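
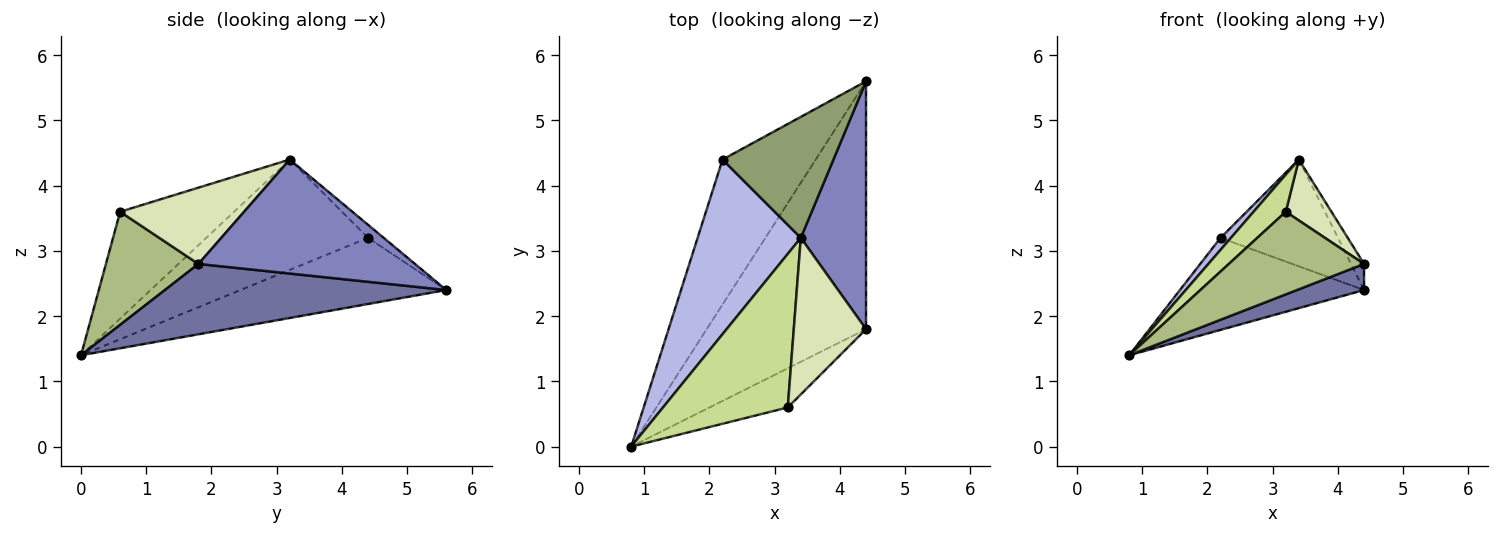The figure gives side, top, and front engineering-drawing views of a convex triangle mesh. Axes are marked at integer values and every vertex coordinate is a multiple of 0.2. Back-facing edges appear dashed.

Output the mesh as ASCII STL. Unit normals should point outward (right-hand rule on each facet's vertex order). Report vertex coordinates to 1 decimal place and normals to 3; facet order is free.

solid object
 facet normal 0.402 -0.096 -0.911
  outer loop
   vertex 4.4 5.6 2.4
   vertex 4.4 1.8 2.8
   vertex 0.8 0.0 1.4
  endloop
 endfacet
 facet normal 0.867 0.052 0.496
  outer loop
   vertex 3.4 3.2 4.4
   vertex 4.4 1.8 2.8
   vertex 4.4 5.6 2.4
  endloop
 endfacet
 facet normal -0.514 0.460 -0.724
  outer loop
   vertex 2.2 4.4 3.2
   vertex 4.4 5.6 2.4
   vertex 0.8 0.0 1.4
  endloop
 endfacet
 facet normal -0.729 -0.047 0.682
  outer loop
   vertex 2.2 4.4 3.2
   vertex 0.8 0.0 1.4
   vertex 3.4 3.2 4.4
  endloop
 endfacet
 facet normal -0.088 0.659 0.747
  outer loop
   vertex 2.2 4.4 3.2
   vertex 3.4 3.2 4.4
   vertex 4.4 5.6 2.4
  endloop
 endfacet
 facet normal 0.526 -0.769 -0.364
  outer loop
   vertex 3.2 0.6 3.6
   vertex 0.8 0.0 1.4
   vertex 4.4 1.8 2.8
  endloop
 endfacet
 facet normal -0.640 -0.181 0.747
  outer loop
   vertex 3.2 0.6 3.6
   vertex 3.4 3.2 4.4
   vertex 0.8 0.0 1.4
  endloop
 endfacet
 facet normal 0.701 -0.258 0.664
  outer loop
   vertex 3.2 0.6 3.6
   vertex 4.4 1.8 2.8
   vertex 3.4 3.2 4.4
  endloop
 endfacet
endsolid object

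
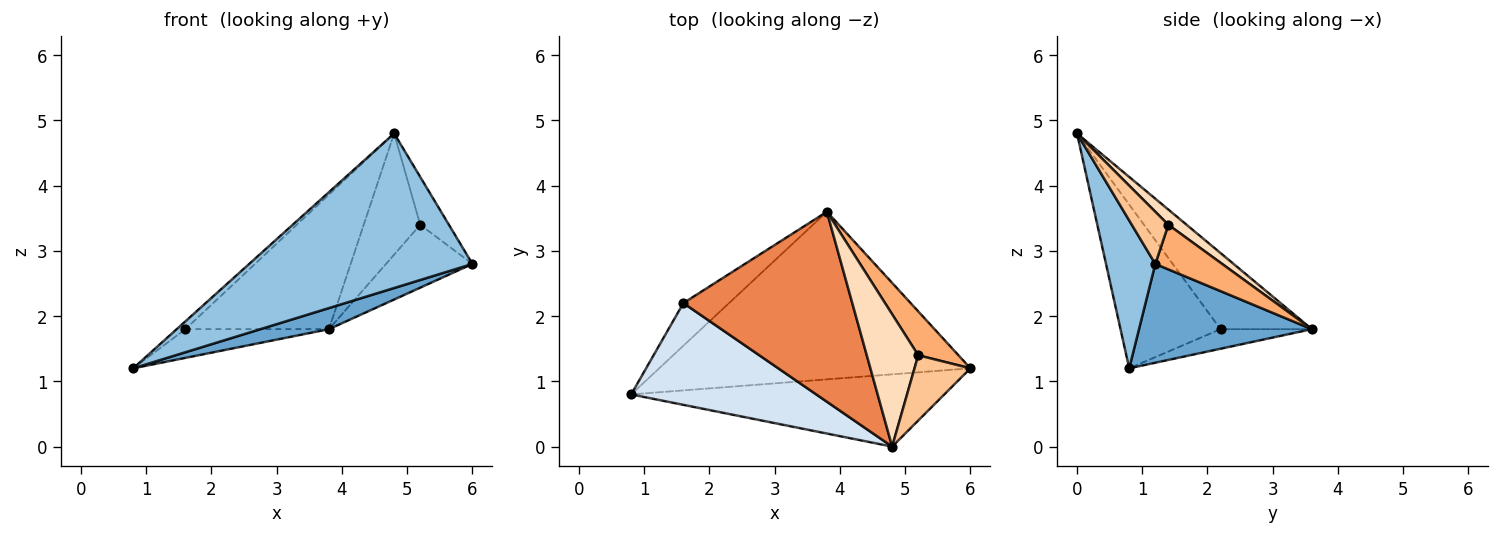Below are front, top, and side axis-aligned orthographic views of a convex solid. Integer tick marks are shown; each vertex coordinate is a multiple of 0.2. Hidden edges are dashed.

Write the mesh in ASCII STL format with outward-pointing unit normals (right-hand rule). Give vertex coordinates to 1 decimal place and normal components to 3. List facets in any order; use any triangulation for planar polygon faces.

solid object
 facet normal 0.300 -0.119 -0.946
  outer loop
   vertex 3.8 3.6 1.8
   vertex 6.0 1.2 2.8
   vertex 0.8 0.8 1.2
  endloop
 endfacet
 facet normal 0.196 -0.888 -0.415
  outer loop
   vertex 4.8 0.0 4.8
   vertex 0.8 0.8 1.2
   vertex 6.0 1.2 2.8
  endloop
 endfacet
 facet normal -0.335 0.526 -0.782
  outer loop
   vertex 1.6 2.2 1.8
   vertex 3.8 3.6 1.8
   vertex 0.8 0.8 1.2
  endloop
 endfacet
 facet normal -0.661 0.058 0.748
  outer loop
   vertex 1.6 2.2 1.8
   vertex 0.8 0.8 1.2
   vertex 4.8 0.0 4.8
  endloop
 endfacet
 facet normal -0.345 0.542 0.766
  outer loop
   vertex 1.6 2.2 1.8
   vertex 4.8 0.0 4.8
   vertex 3.8 3.6 1.8
  endloop
 endfacet
 facet normal 0.536 0.692 0.483
  outer loop
   vertex 5.2 1.4 3.4
   vertex 6.0 1.2 2.8
   vertex 3.8 3.6 1.8
  endloop
 endfacet
 facet normal 0.601 0.472 0.644
  outer loop
   vertex 5.2 1.4 3.4
   vertex 4.8 0.0 4.8
   vertex 6.0 1.2 2.8
  endloop
 endfacet
 facet normal 0.213 0.660 0.721
  outer loop
   vertex 5.2 1.4 3.4
   vertex 3.8 3.6 1.8
   vertex 4.8 0.0 4.8
  endloop
 endfacet
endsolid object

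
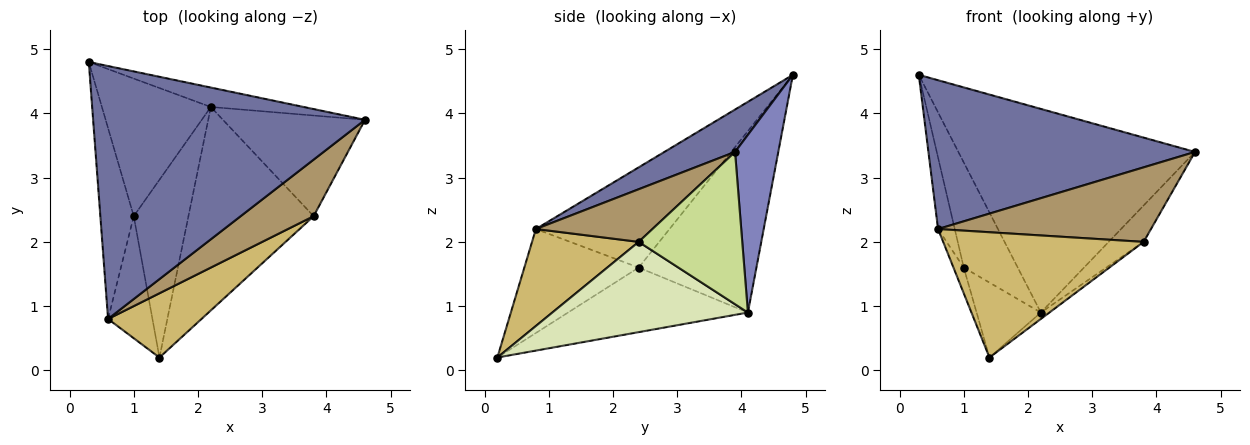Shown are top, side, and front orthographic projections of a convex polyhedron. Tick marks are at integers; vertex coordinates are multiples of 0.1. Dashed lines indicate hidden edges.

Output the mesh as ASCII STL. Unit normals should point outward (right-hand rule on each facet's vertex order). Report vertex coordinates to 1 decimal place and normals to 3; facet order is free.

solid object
 facet normal 0.133 -0.503 0.854
  outer loop
   vertex 0.6 0.8 2.2
   vertex 4.6 3.9 3.4
   vertex 0.3 4.8 4.6
  endloop
 endfacet
 facet normal 0.179 0.979 -0.093
  outer loop
   vertex 2.2 4.1 0.9
   vertex 0.3 4.8 4.6
   vertex 4.6 3.9 3.4
  endloop
 endfacet
 facet normal -0.798 0.366 -0.479
  outer loop
   vertex 1.0 2.4 1.6
   vertex 0.3 4.8 4.6
   vertex 2.2 4.1 0.9
  endloop
 endfacet
 facet normal -0.736 0.263 -0.624
  outer loop
   vertex 1.0 2.4 1.6
   vertex 2.2 4.1 0.9
   vertex 1.4 0.2 0.2
  endloop
 endfacet
 facet normal -0.942 0.118 -0.314
  outer loop
   vertex 1.0 2.4 1.6
   vertex 0.6 0.8 2.2
   vertex 0.3 4.8 4.6
  endloop
 endfacet
 facet normal -0.917 0.082 -0.391
  outer loop
   vertex 1.0 2.4 1.6
   vertex 1.4 0.2 0.2
   vertex 0.6 0.8 2.2
  endloop
 endfacet
 facet normal 0.710 0.240 -0.662
  outer loop
   vertex 3.8 2.4 2.0
   vertex 2.2 4.1 0.9
   vertex 4.6 3.9 3.4
  endloop
 endfacet
 facet normal 0.585 0.026 -0.811
  outer loop
   vertex 3.8 2.4 2.0
   vertex 1.4 0.2 0.2
   vertex 2.2 4.1 0.9
  endloop
 endfacet
 facet normal 0.400 -0.730 0.554
  outer loop
   vertex 3.8 2.4 2.0
   vertex 4.6 3.9 3.4
   vertex 0.6 0.8 2.2
  endloop
 endfacet
 facet normal 0.428 -0.804 0.412
  outer loop
   vertex 3.8 2.4 2.0
   vertex 0.6 0.8 2.2
   vertex 1.4 0.2 0.2
  endloop
 endfacet
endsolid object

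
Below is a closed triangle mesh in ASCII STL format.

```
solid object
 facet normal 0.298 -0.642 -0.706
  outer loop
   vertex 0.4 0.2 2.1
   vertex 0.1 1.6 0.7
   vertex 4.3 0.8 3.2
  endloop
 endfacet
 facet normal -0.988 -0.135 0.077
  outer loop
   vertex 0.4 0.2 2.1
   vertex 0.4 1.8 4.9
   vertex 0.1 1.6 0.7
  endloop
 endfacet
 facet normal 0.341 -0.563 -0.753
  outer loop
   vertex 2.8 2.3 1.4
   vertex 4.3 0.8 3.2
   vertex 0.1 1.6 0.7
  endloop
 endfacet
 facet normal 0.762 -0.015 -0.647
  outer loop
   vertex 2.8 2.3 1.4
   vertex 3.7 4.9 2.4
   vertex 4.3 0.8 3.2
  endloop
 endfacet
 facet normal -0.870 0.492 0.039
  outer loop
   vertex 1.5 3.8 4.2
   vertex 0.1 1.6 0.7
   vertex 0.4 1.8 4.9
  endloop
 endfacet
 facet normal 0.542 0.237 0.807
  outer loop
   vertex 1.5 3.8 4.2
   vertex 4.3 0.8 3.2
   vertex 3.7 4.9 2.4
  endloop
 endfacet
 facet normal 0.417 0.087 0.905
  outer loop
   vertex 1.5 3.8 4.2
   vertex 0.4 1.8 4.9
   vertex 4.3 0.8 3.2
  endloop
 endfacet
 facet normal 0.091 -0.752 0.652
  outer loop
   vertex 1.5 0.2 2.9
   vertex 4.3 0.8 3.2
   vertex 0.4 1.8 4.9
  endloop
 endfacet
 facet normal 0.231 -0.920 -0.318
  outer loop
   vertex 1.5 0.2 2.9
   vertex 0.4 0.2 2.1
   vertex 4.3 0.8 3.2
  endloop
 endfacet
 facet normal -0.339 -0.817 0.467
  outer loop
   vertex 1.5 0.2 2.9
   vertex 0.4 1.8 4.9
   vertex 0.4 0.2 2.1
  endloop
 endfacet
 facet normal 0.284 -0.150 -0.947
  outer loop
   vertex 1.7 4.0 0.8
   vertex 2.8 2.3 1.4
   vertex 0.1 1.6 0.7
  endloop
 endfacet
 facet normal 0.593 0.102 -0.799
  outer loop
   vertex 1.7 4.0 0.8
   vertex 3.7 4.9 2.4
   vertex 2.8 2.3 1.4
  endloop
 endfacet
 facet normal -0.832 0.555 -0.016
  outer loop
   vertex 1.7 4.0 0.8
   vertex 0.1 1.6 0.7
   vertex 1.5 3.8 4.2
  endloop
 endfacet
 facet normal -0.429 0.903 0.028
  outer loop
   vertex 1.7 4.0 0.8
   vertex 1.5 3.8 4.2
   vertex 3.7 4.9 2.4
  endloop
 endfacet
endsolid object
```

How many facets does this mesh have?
14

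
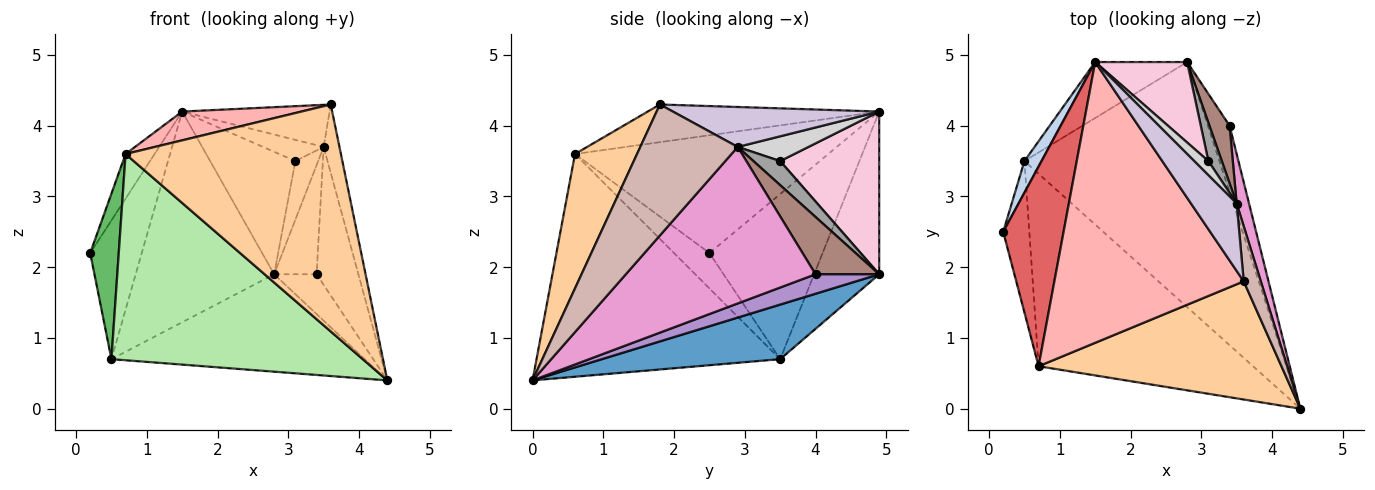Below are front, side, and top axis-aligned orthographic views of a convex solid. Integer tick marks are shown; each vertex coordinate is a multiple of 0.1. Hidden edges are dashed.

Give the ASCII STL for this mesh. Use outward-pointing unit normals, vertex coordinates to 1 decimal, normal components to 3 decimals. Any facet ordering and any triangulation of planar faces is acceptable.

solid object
 facet normal 0.252 0.357 -0.899
  outer loop
   vertex 0.5 3.5 0.7
   vertex 2.8 4.9 1.9
   vertex 4.4 0.0 0.4
  endloop
 endfacet
 facet normal -0.906 0.413 0.094
  outer loop
   vertex 0.5 3.5 0.7
   vertex 0.2 2.5 2.2
   vertex 1.5 4.9 4.2
  endloop
 endfacet
 facet normal -0.414 0.880 -0.234
  outer loop
   vertex 0.5 3.5 0.7
   vertex 1.5 4.9 4.2
   vertex 2.8 4.9 1.9
  endloop
 endfacet
 facet normal 0.248 -0.859 0.447
  outer loop
   vertex 0.7 0.6 3.6
   vertex 4.4 0.0 0.4
   vertex 3.6 1.8 4.3
  endloop
 endfacet
 facet normal -0.675 -0.545 -0.498
  outer loop
   vertex 0.7 0.6 3.6
   vertex 0.2 2.5 2.2
   vertex 0.5 3.5 0.7
  endloop
 endfacet
 facet normal -0.578 -0.597 -0.557
  outer loop
   vertex 0.7 0.6 3.6
   vertex 0.5 3.5 0.7
   vertex 4.4 0.0 0.4
  endloop
 endfacet
 facet normal -0.885 0.101 0.454
  outer loop
   vertex 0.7 0.6 3.6
   vertex 1.5 4.9 4.2
   vertex 0.2 2.5 2.2
  endloop
 endfacet
 facet normal -0.194 -0.100 0.976
  outer loop
   vertex 0.7 0.6 3.6
   vertex 3.6 1.8 4.3
   vertex 1.5 4.9 4.2
  endloop
 endfacet
 facet normal 0.611 0.407 -0.679
  outer loop
   vertex 3.4 4.0 1.9
   vertex 4.4 0.0 0.4
   vertex 2.8 4.9 1.9
  endloop
 endfacet
 facet normal 0.596 0.426 0.681
  outer loop
   vertex 3.5 2.9 3.7
   vertex 1.5 4.9 4.2
   vertex 3.6 1.8 4.3
  endloop
 endfacet
 facet normal 0.799 0.532 0.281
  outer loop
   vertex 3.5 2.9 3.7
   vertex 3.4 4.0 1.9
   vertex 2.8 4.9 1.9
  endloop
 endfacet
 facet normal 0.979 0.159 0.128
  outer loop
   vertex 3.5 2.9 3.7
   vertex 3.6 1.8 4.3
   vertex 4.4 0.0 0.4
  endloop
 endfacet
 facet normal 0.974 0.215 0.077
  outer loop
   vertex 3.5 2.9 3.7
   vertex 4.4 0.0 0.4
   vertex 3.4 4.0 1.9
  endloop
 endfacet
 facet normal 0.697 0.599 0.394
  outer loop
   vertex 3.1 3.5 3.5
   vertex 2.8 4.9 1.9
   vertex 1.5 4.9 4.2
  endloop
 endfacet
 facet normal 0.700 0.597 0.391
  outer loop
   vertex 3.1 3.5 3.5
   vertex 3.5 2.9 3.7
   vertex 2.8 4.9 1.9
  endloop
 endfacet
 facet normal 0.697 0.597 0.398
  outer loop
   vertex 3.1 3.5 3.5
   vertex 1.5 4.9 4.2
   vertex 3.5 2.9 3.7
  endloop
 endfacet
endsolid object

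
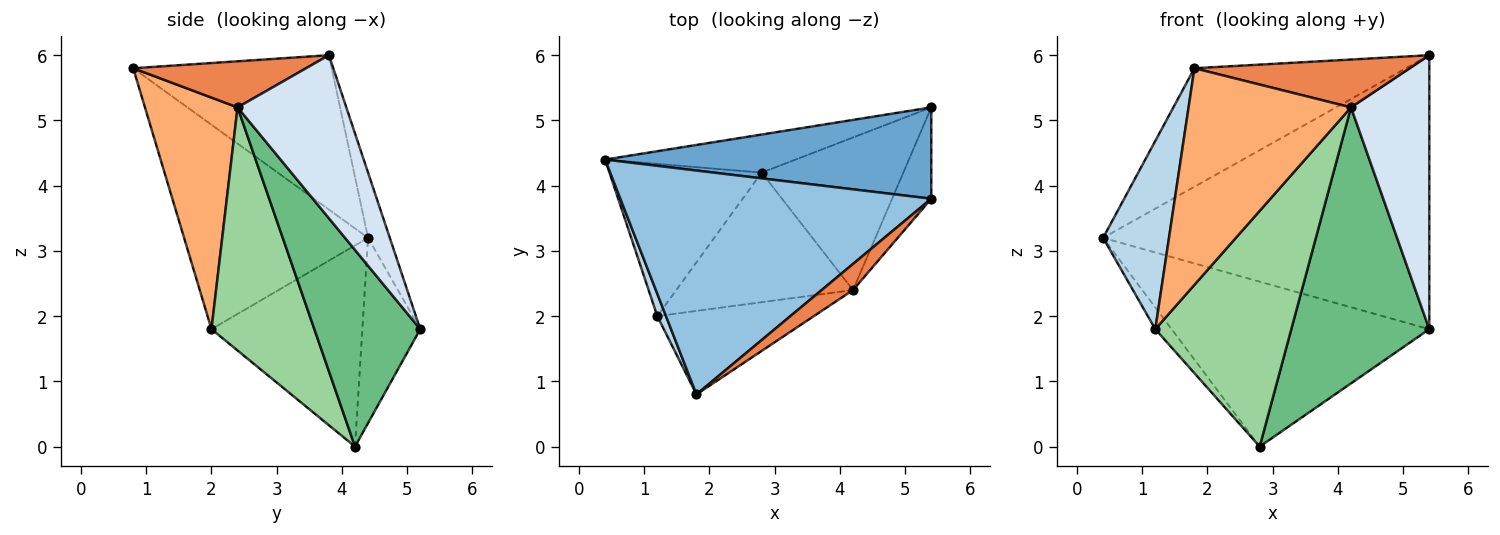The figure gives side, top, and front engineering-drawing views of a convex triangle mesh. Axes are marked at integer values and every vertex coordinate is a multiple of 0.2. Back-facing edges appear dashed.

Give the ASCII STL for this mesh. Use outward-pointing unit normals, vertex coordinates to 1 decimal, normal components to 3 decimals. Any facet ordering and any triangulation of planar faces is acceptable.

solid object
 facet normal -0.063 0.947 0.316
  outer loop
   vertex 5.4 3.8 6.0
   vertex 5.4 5.2 1.8
   vertex 0.4 4.4 3.2
  endloop
 endfacet
 facet normal -0.402 0.428 0.809
  outer loop
   vertex 5.4 3.8 6.0
   vertex 0.4 4.4 3.2
   vertex 1.8 0.8 5.8
  endloop
 endfacet
 facet normal -0.941 -0.337 0.040
  outer loop
   vertex 1.2 2.0 1.8
   vertex 1.8 0.8 5.8
   vertex 0.4 4.4 3.2
  endloop
 endfacet
 facet normal 0.797 -0.574 -0.191
  outer loop
   vertex 4.2 2.4 5.2
   vertex 5.4 5.2 1.8
   vertex 5.4 3.8 6.0
  endloop
 endfacet
 facet normal 0.576 -0.718 0.391
  outer loop
   vertex 4.2 2.4 5.2
   vertex 5.4 3.8 6.0
   vertex 1.8 0.8 5.8
  endloop
 endfacet
 facet normal 0.470 -0.824 -0.318
  outer loop
   vertex 4.2 2.4 5.2
   vertex 1.8 0.8 5.8
   vertex 1.2 2.0 1.8
  endloop
 endfacet
 facet normal -0.214 0.952 -0.220
  outer loop
   vertex 2.8 4.2 0.0
   vertex 0.4 4.4 3.2
   vertex 5.4 5.2 1.8
  endloop
 endfacet
 facet normal -0.794 0.086 -0.601
  outer loop
   vertex 2.8 4.2 0.0
   vertex 1.2 2.0 1.8
   vertex 0.4 4.4 3.2
  endloop
 endfacet
 facet normal 0.557 -0.727 -0.402
  outer loop
   vertex 2.8 4.2 0.0
   vertex 5.4 5.2 1.8
   vertex 4.2 2.4 5.2
  endloop
 endfacet
 facet normal 0.553 -0.730 -0.402
  outer loop
   vertex 2.8 4.2 0.0
   vertex 4.2 2.4 5.2
   vertex 1.2 2.0 1.8
  endloop
 endfacet
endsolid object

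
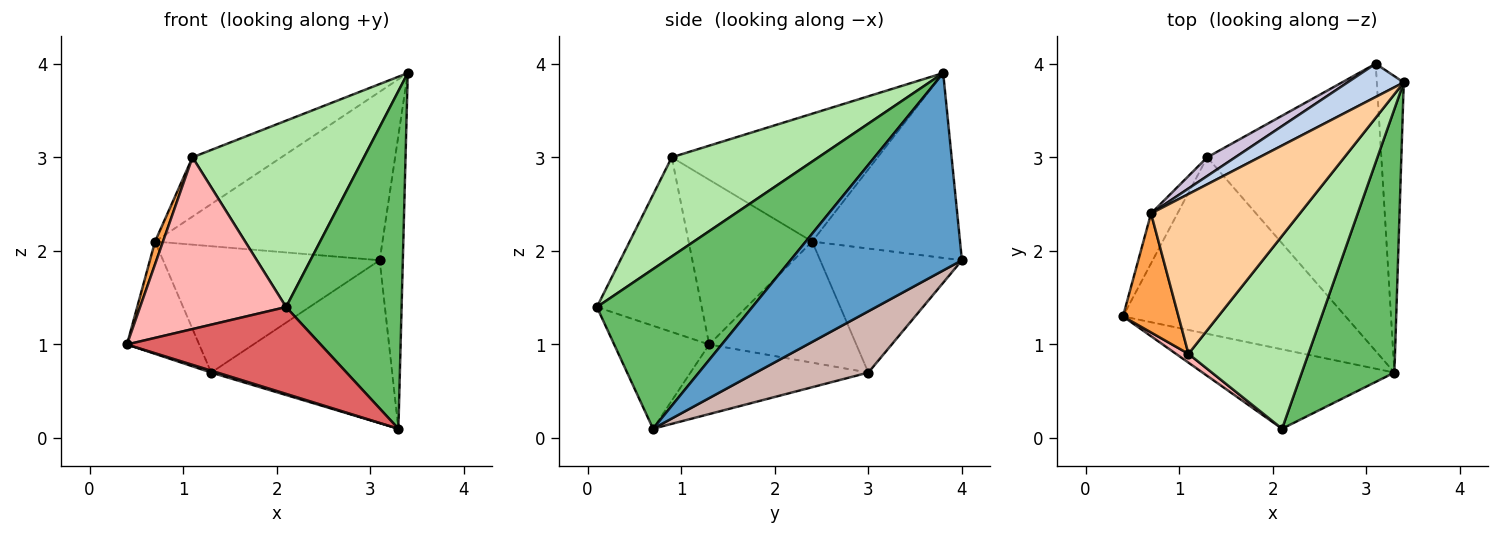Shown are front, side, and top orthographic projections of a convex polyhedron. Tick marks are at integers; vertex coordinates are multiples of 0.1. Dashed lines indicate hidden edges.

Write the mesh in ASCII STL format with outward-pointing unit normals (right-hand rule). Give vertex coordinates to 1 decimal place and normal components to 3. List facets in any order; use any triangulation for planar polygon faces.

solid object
 facet normal 0.982 0.133 -0.134
  outer loop
   vertex 3.1 4.0 1.9
   vertex 3.4 3.8 3.9
   vertex 3.3 0.7 0.1
  endloop
 endfacet
 facet normal -0.538 0.827 0.163
  outer loop
   vertex 0.7 2.4 2.1
   vertex 3.4 3.8 3.9
   vertex 3.1 4.0 1.9
  endloop
 endfacet
 facet normal -0.946 -0.061 0.319
  outer loop
   vertex 0.7 2.4 2.1
   vertex 0.4 1.3 1.0
   vertex 1.1 0.9 3.0
  endloop
 endfacet
 facet normal -0.627 0.271 0.730
  outer loop
   vertex 0.7 2.4 2.1
   vertex 1.1 0.9 3.0
   vertex 3.4 3.8 3.9
  endloop
 endfacet
 facet normal 0.728 -0.541 0.422
  outer loop
   vertex 2.1 0.1 1.4
   vertex 3.3 0.7 0.1
   vertex 3.4 3.8 3.9
  endloop
 endfacet
 facet normal 0.511 -0.597 0.618
  outer loop
   vertex 2.1 0.1 1.4
   vertex 3.4 3.8 3.9
   vertex 1.1 0.9 3.0
  endloop
 endfacet
 facet normal -0.340 -0.694 -0.635
  outer loop
   vertex 2.1 0.1 1.4
   vertex 0.4 1.3 1.0
   vertex 3.3 0.7 0.1
  endloop
 endfacet
 facet normal -0.583 -0.812 0.042
  outer loop
   vertex 2.1 0.1 1.4
   vertex 1.1 0.9 3.0
   vertex 0.4 1.3 1.0
  endloop
 endfacet
 facet normal -0.881 0.432 -0.192
  outer loop
   vertex 1.3 3.0 0.7
   vertex 0.4 1.3 1.0
   vertex 0.7 2.4 2.1
  endloop
 endfacet
 facet normal -0.543 0.830 0.123
  outer loop
   vertex 1.3 3.0 0.7
   vertex 0.7 2.4 2.1
   vertex 3.1 4.0 1.9
  endloop
 endfacet
 facet normal -0.298 -0.010 -0.954
  outer loop
   vertex 1.3 3.0 0.7
   vertex 3.3 0.7 0.1
   vertex 0.4 1.3 1.0
  endloop
 endfacet
 facet normal 0.293 0.471 -0.832
  outer loop
   vertex 1.3 3.0 0.7
   vertex 3.1 4.0 1.9
   vertex 3.3 0.7 0.1
  endloop
 endfacet
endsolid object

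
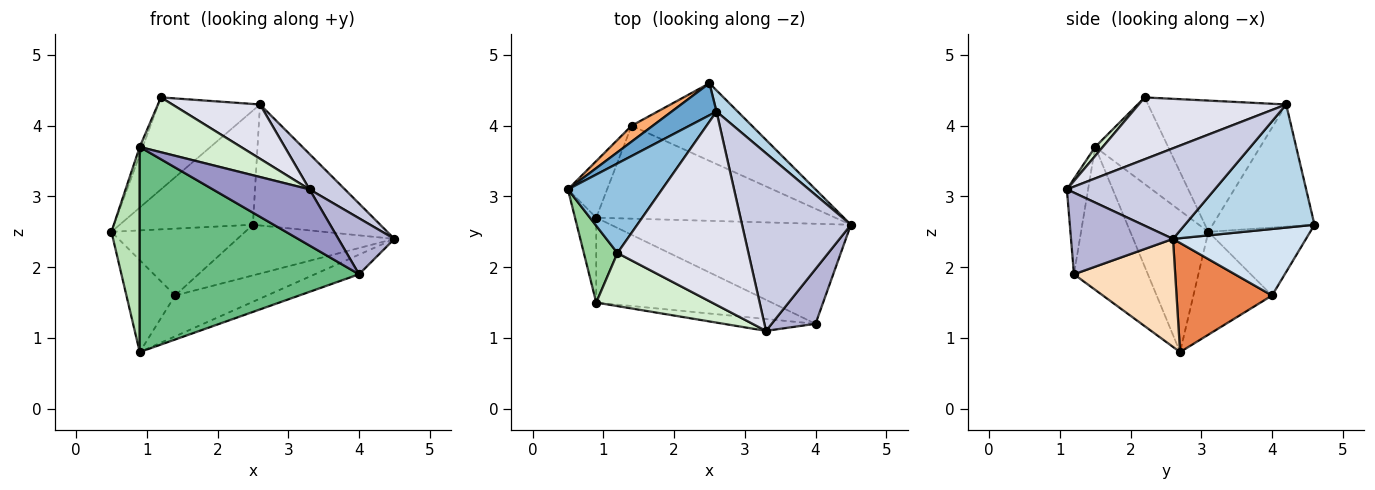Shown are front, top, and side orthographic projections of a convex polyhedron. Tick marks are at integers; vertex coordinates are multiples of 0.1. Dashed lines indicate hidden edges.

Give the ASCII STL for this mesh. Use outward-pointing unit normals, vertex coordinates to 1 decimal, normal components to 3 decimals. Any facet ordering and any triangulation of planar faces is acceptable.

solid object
 facet normal -0.593 0.776 0.217
  outer loop
   vertex 2.6 4.2 4.3
   vertex 2.5 4.6 2.6
   vertex 0.5 3.1 2.5
  endloop
 endfacet
 facet normal -0.697 0.513 0.500
  outer loop
   vertex 2.6 4.2 4.3
   vertex 0.5 3.1 2.5
   vertex 1.2 2.2 4.4
  endloop
 endfacet
 facet normal 0.708 0.696 0.122
  outer loop
   vertex 2.6 4.2 4.3
   vertex 4.5 2.6 2.4
   vertex 2.5 4.6 2.6
  endloop
 endfacet
 facet normal 0.420 0.496 -0.760
  outer loop
   vertex 1.4 4.0 1.6
   vertex 2.5 4.6 2.6
   vertex 4.5 2.6 2.4
  endloop
 endfacet
 facet normal 0.386 0.371 -0.845
  outer loop
   vertex 1.4 4.0 1.6
   vertex 4.5 2.6 2.4
   vertex 0.9 2.7 0.8
  endloop
 endfacet
 facet normal -0.595 0.782 0.186
  outer loop
   vertex 1.4 4.0 1.6
   vertex 0.5 3.1 2.5
   vertex 2.5 4.6 2.6
  endloop
 endfacet
 facet normal -0.809 0.501 -0.308
  outer loop
   vertex 1.4 4.0 1.6
   vertex 0.9 2.7 0.8
   vertex 0.5 3.1 2.5
  endloop
 endfacet
 facet normal 0.404 0.176 -0.898
  outer loop
   vertex 4.0 1.2 1.9
   vertex 0.9 2.7 0.8
   vertex 4.5 2.6 2.4
  endloop
 endfacet
 facet normal -0.297 -0.882 -0.365
  outer loop
   vertex 0.9 1.5 3.7
   vertex 0.9 2.7 0.8
   vertex 4.0 1.2 1.9
  endloop
 endfacet
 facet normal -0.932 0.038 0.361
  outer loop
   vertex 0.9 1.5 3.7
   vertex 1.2 2.2 4.4
   vertex 0.5 3.1 2.5
  endloop
 endfacet
 facet normal -0.931 -0.337 -0.140
  outer loop
   vertex 0.9 1.5 3.7
   vertex 0.5 3.1 2.5
   vertex 0.9 2.7 0.8
  endloop
 endfacet
 facet normal 0.054 -0.718 0.694
  outer loop
   vertex 3.3 1.1 3.1
   vertex 1.2 2.2 4.4
   vertex 0.9 1.5 3.7
  endloop
 endfacet
 facet normal -0.210 -0.957 -0.202
  outer loop
   vertex 3.3 1.1 3.1
   vertex 0.9 1.5 3.7
   vertex 4.0 1.2 1.9
  endloop
 endfacet
 facet normal 0.793 -0.435 0.426
  outer loop
   vertex 3.3 1.1 3.1
   vertex 4.0 1.2 1.9
   vertex 4.5 2.6 2.4
  endloop
 endfacet
 facet normal 0.632 -0.151 0.760
  outer loop
   vertex 3.3 1.1 3.1
   vertex 4.5 2.6 2.4
   vertex 2.6 4.2 4.3
  endloop
 endfacet
 facet normal 0.414 -0.246 0.877
  outer loop
   vertex 3.3 1.1 3.1
   vertex 2.6 4.2 4.3
   vertex 1.2 2.2 4.4
  endloop
 endfacet
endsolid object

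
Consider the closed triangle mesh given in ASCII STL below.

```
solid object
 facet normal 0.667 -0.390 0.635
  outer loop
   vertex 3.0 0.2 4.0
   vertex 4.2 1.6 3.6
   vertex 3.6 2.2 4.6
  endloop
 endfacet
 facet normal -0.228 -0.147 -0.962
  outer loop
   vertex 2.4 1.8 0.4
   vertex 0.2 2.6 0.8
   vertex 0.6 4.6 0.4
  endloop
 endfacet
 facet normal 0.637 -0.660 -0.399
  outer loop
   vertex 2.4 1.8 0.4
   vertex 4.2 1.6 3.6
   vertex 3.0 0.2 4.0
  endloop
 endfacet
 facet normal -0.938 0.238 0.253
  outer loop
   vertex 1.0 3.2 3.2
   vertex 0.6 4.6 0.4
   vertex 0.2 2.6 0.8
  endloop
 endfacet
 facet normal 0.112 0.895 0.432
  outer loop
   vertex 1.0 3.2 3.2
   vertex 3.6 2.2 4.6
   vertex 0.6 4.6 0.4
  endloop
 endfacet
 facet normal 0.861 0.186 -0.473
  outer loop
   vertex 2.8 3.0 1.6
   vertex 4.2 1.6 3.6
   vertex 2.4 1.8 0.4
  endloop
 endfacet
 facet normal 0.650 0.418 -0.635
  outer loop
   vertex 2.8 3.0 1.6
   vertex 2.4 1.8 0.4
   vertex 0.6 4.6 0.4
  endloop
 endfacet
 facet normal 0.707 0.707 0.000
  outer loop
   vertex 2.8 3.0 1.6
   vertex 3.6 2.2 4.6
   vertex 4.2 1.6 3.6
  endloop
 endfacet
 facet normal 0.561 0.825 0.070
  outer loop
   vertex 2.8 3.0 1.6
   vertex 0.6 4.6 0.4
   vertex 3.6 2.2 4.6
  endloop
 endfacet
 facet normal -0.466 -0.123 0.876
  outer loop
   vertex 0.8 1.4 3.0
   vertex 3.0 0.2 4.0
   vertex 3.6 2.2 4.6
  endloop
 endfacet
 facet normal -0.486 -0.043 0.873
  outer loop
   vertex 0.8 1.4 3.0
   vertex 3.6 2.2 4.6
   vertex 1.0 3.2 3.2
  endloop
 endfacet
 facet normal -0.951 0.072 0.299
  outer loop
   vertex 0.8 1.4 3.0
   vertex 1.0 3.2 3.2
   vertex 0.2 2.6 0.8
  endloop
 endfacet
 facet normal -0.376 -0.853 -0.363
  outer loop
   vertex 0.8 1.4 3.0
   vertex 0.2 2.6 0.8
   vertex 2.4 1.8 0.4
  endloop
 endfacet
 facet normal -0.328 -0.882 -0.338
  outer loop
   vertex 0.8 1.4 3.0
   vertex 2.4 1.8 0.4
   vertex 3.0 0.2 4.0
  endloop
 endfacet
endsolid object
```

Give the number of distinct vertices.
9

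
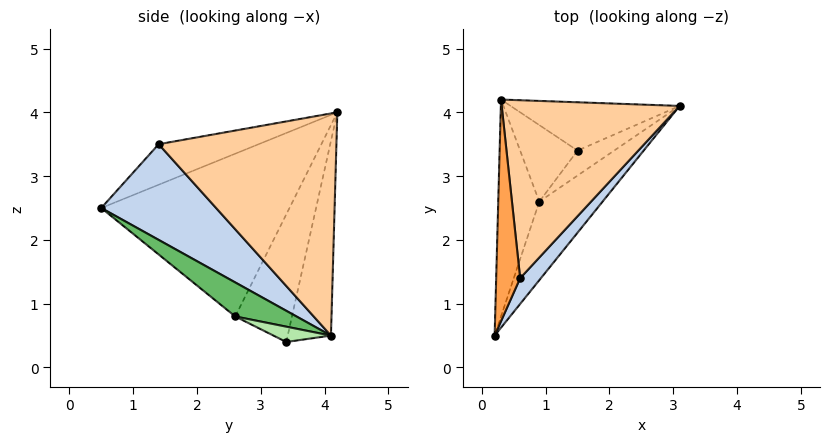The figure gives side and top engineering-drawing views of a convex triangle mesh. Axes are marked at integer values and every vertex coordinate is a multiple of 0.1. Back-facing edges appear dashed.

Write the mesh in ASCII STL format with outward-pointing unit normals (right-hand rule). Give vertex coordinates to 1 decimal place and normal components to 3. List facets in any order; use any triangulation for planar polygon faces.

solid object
 facet normal -0.364 0.876 -0.316
  outer loop
   vertex 1.5 3.4 0.4
   vertex 0.3 4.2 4.0
   vertex 3.1 4.1 0.5
  endloop
 endfacet
 facet normal 0.812 -0.556 0.176
  outer loop
   vertex 0.6 1.4 3.5
   vertex 0.2 0.5 2.5
   vertex 3.1 4.1 0.5
  endloop
 endfacet
 facet normal -0.847 -0.180 0.501
  outer loop
   vertex 0.6 1.4 3.5
   vertex 0.3 4.2 4.0
   vertex 0.2 0.5 2.5
  endloop
 endfacet
 facet normal 0.780 -0.028 0.625
  outer loop
   vertex 0.6 1.4 3.5
   vertex 3.1 4.1 0.5
   vertex 0.3 4.2 4.0
  endloop
 endfacet
 facet normal 0.357 -0.657 -0.664
  outer loop
   vertex 0.9 2.6 0.8
   vertex 3.1 4.1 0.5
   vertex 0.2 0.5 2.5
  endloop
 endfacet
 facet normal 0.309 -0.600 -0.738
  outer loop
   vertex 0.9 2.6 0.8
   vertex 1.5 3.4 0.4
   vertex 3.1 4.1 0.5
  endloop
 endfacet
 facet normal -0.962 0.124 -0.243
  outer loop
   vertex 0.9 2.6 0.8
   vertex 0.2 0.5 2.5
   vertex 0.3 4.2 4.0
  endloop
 endfacet
 facet normal -0.823 0.432 -0.370
  outer loop
   vertex 0.9 2.6 0.8
   vertex 0.3 4.2 4.0
   vertex 1.5 3.4 0.4
  endloop
 endfacet
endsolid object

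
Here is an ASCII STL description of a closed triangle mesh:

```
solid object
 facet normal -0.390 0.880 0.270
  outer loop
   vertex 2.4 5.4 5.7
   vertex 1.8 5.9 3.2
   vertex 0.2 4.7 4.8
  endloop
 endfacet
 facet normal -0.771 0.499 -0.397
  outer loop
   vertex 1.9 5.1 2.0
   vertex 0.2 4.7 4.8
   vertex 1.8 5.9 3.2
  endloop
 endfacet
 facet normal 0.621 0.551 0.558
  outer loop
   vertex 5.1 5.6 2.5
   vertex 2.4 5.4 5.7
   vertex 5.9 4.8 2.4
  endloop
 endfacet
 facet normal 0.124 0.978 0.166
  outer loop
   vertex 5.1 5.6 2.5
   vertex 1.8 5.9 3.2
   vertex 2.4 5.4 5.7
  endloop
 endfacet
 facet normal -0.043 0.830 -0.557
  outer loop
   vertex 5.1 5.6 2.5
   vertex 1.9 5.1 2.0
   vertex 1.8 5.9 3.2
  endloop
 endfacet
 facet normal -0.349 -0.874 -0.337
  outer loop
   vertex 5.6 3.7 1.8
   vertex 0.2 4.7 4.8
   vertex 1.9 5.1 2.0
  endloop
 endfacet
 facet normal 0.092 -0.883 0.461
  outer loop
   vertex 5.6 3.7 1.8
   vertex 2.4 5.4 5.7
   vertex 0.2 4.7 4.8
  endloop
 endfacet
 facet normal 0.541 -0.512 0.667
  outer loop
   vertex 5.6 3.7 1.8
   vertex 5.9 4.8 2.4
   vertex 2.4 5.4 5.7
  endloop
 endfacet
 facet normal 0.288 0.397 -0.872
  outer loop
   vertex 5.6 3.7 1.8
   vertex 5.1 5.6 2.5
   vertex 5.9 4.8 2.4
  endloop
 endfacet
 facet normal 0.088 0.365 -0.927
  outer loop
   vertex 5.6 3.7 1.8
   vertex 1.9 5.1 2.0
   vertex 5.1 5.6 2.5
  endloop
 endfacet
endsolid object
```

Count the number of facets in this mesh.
10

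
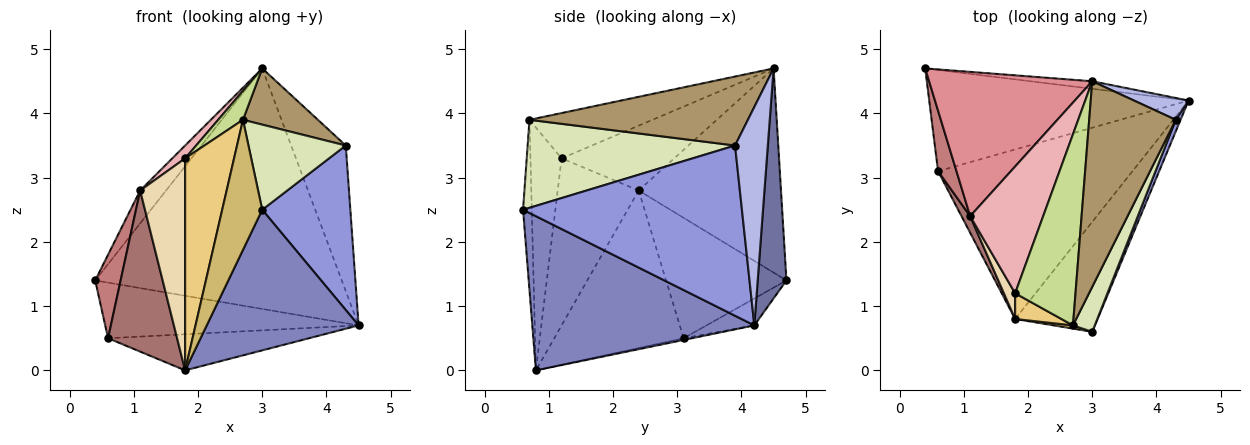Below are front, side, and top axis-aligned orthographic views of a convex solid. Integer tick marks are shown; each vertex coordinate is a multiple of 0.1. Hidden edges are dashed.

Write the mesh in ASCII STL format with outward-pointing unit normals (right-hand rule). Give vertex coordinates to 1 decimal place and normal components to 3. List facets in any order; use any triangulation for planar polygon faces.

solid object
 facet normal 0.116 0.993 -0.031
  outer loop
   vertex 3.0 4.5 4.7
   vertex 4.5 4.2 0.7
   vertex 0.4 4.7 1.4
  endloop
 endfacet
 facet normal 0.755 -0.517 -0.404
  outer loop
   vertex 1.8 0.8 0.0
   vertex 4.5 4.2 0.7
   vertex 3.0 0.6 2.5
  endloop
 endfacet
 facet normal 0.927 -0.373 0.026
  outer loop
   vertex 4.3 3.9 3.5
   vertex 3.0 0.6 2.5
   vertex 4.5 4.2 0.7
  endloop
 endfacet
 facet normal 0.510 0.850 0.128
  outer loop
   vertex 4.3 3.9 3.5
   vertex 4.5 4.2 0.7
   vertex 3.0 4.5 4.7
  endloop
 endfacet
 facet normal -0.091 0.480 -0.873
  outer loop
   vertex 0.6 3.1 0.5
   vertex 0.4 4.7 1.4
   vertex 4.5 4.2 0.7
  endloop
 endfacet
 facet normal -0.009 0.208 -0.978
  outer loop
   vertex 0.6 3.1 0.5
   vertex 4.5 4.2 0.7
   vertex 1.8 0.8 0.0
  endloop
 endfacet
 facet normal -0.596 -0.120 0.794
  outer loop
   vertex 2.7 0.7 3.9
   vertex 3.0 4.5 4.7
   vertex 1.8 1.2 3.3
  endloop
 endfacet
 facet normal 0.883 -0.414 0.219
  outer loop
   vertex 2.7 0.7 3.9
   vertex 3.0 0.6 2.5
   vertex 4.3 3.9 3.5
  endloop
 endfacet
 facet normal 0.609 -0.209 0.765
  outer loop
   vertex 2.7 0.7 3.9
   vertex 4.3 3.9 3.5
   vertex 3.0 4.5 4.7
  endloop
 endfacet
 facet normal -0.213 -0.977 0.024
  outer loop
   vertex 2.7 0.7 3.9
   vertex 1.8 0.8 0.0
   vertex 3.0 0.6 2.5
  endloop
 endfacet
 facet normal -0.534 -0.839 0.102
  outer loop
   vertex 2.7 0.7 3.9
   vertex 1.8 1.2 3.3
   vertex 1.8 0.8 0.0
  endloop
 endfacet
 facet normal -0.873 -0.485 0.059
  outer loop
   vertex 1.1 2.4 2.8
   vertex 1.8 0.8 0.0
   vertex 1.8 1.2 3.3
  endloop
 endfacet
 facet normal -0.881 -0.470 0.048
  outer loop
   vertex 1.1 2.4 2.8
   vertex 0.6 3.1 0.5
   vertex 1.8 0.8 0.0
  endloop
 endfacet
 facet normal -0.968 -0.204 0.148
  outer loop
   vertex 1.1 2.4 2.8
   vertex 0.4 4.7 1.4
   vertex 0.6 3.1 0.5
  endloop
 endfacet
 facet normal -0.774 0.141 0.618
  outer loop
   vertex 1.1 2.4 2.8
   vertex 3.0 4.5 4.7
   vertex 0.4 4.7 1.4
  endloop
 endfacet
 facet normal -0.662 -0.076 0.746
  outer loop
   vertex 1.1 2.4 2.8
   vertex 1.8 1.2 3.3
   vertex 3.0 4.5 4.7
  endloop
 endfacet
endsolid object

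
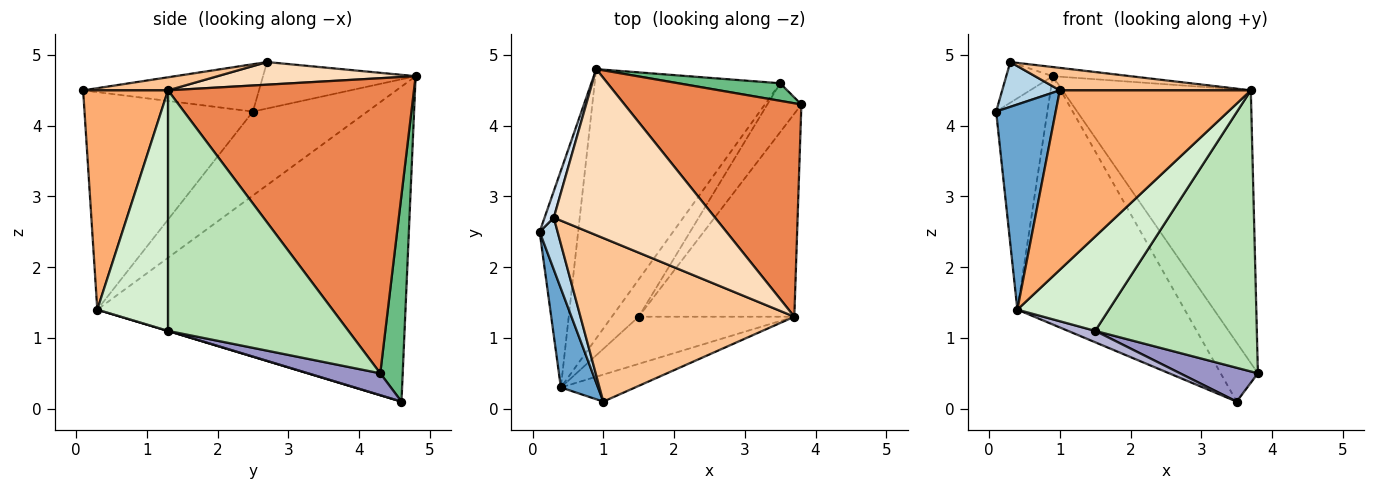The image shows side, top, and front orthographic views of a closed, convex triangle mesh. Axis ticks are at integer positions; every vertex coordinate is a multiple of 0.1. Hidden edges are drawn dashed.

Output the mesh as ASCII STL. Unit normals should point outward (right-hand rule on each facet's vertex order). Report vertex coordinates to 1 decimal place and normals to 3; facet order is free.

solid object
 facet normal -0.931 -0.329 0.159
  outer loop
   vertex 0.4 0.3 1.4
   vertex 1.0 0.1 4.5
   vertex 0.1 2.5 4.2
  endloop
 endfacet
 facet normal -0.842 0.377 -0.386
  outer loop
   vertex 0.4 0.3 1.4
   vertex 0.1 2.5 4.2
   vertex 0.9 4.8 4.7
  endloop
 endfacet
 facet normal -0.894 -0.293 0.339
  outer loop
   vertex 0.3 2.7 4.9
   vertex 0.1 2.5 4.2
   vertex 1.0 0.1 4.5
  endloop
 endfacet
 facet normal -0.940 0.286 0.187
  outer loop
   vertex 0.3 2.7 4.9
   vertex 0.9 4.8 4.7
   vertex 0.1 2.5 4.2
  endloop
 endfacet
 facet normal 0.717 0.549 0.430
  outer loop
   vertex 3.7 1.3 4.5
   vertex 3.8 4.3 0.5
   vertex 0.9 4.8 4.7
  endloop
 endfacet
 facet normal 0.402 -0.905 -0.136
  outer loop
   vertex 3.7 1.3 4.5
   vertex 1.0 0.1 4.5
   vertex 0.4 0.3 1.4
  endloop
 endfacet
 facet normal 0.060 -0.136 0.989
  outer loop
   vertex 3.7 1.3 4.5
   vertex 0.3 2.7 4.9
   vertex 1.0 0.1 4.5
  endloop
 endfacet
 facet normal 0.139 0.055 0.989
  outer loop
   vertex 3.7 1.3 4.5
   vertex 0.9 4.8 4.7
   vertex 0.3 2.7 4.9
  endloop
 endfacet
 facet normal 0.501 0.830 0.247
  outer loop
   vertex 3.5 4.6 0.1
   vertex 0.9 4.8 4.7
   vertex 3.8 4.3 0.5
  endloop
 endfacet
 facet normal -0.781 0.424 -0.460
  outer loop
   vertex 3.5 4.6 0.1
   vertex 0.4 0.3 1.4
   vertex 0.9 4.8 4.7
  endloop
 endfacet
 facet normal 0.671 -0.601 -0.434
  outer loop
   vertex 1.5 1.3 1.1
   vertex 3.8 4.3 0.5
   vertex 3.7 1.3 4.5
  endloop
 endfacet
 facet normal 0.569 -0.736 -0.368
  outer loop
   vertex 1.5 1.3 1.1
   vertex 3.7 1.3 4.5
   vertex 0.4 0.3 1.4
  endloop
 endfacet
 facet normal 0.467 -0.503 -0.727
  outer loop
   vertex 1.5 1.3 1.1
   vertex 3.5 4.6 0.1
   vertex 3.8 4.3 0.5
  endloop
 endfacet
 facet normal 0.006 -0.293 -0.956
  outer loop
   vertex 1.5 1.3 1.1
   vertex 0.4 0.3 1.4
   vertex 3.5 4.6 0.1
  endloop
 endfacet
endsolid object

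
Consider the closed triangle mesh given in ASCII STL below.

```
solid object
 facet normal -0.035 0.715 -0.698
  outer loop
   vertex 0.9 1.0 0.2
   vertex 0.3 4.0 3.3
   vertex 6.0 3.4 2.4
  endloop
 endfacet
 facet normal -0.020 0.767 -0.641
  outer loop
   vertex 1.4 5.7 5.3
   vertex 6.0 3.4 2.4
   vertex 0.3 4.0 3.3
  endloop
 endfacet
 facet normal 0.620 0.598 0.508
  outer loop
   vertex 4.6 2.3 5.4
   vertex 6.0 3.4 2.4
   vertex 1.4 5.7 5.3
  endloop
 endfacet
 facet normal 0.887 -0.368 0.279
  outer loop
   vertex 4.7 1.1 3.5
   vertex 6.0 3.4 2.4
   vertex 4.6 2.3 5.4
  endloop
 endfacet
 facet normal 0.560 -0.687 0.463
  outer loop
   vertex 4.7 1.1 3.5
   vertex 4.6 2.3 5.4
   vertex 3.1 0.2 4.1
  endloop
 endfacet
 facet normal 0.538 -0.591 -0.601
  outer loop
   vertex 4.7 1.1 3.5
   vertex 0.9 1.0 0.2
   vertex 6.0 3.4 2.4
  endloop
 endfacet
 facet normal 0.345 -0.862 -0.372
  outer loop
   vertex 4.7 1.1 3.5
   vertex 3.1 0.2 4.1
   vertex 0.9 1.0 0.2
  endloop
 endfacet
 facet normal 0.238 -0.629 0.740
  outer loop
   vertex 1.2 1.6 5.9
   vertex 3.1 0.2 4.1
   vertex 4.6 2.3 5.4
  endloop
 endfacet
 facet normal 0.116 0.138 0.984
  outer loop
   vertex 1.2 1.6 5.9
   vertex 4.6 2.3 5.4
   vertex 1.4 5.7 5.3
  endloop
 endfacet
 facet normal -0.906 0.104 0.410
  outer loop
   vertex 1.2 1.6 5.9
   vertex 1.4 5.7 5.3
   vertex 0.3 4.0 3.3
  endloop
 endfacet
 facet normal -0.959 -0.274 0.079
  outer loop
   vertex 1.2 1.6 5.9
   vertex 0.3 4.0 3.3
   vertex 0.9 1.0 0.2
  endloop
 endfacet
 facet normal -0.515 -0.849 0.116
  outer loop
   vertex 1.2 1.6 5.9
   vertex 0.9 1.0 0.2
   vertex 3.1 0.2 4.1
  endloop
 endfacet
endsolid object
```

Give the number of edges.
18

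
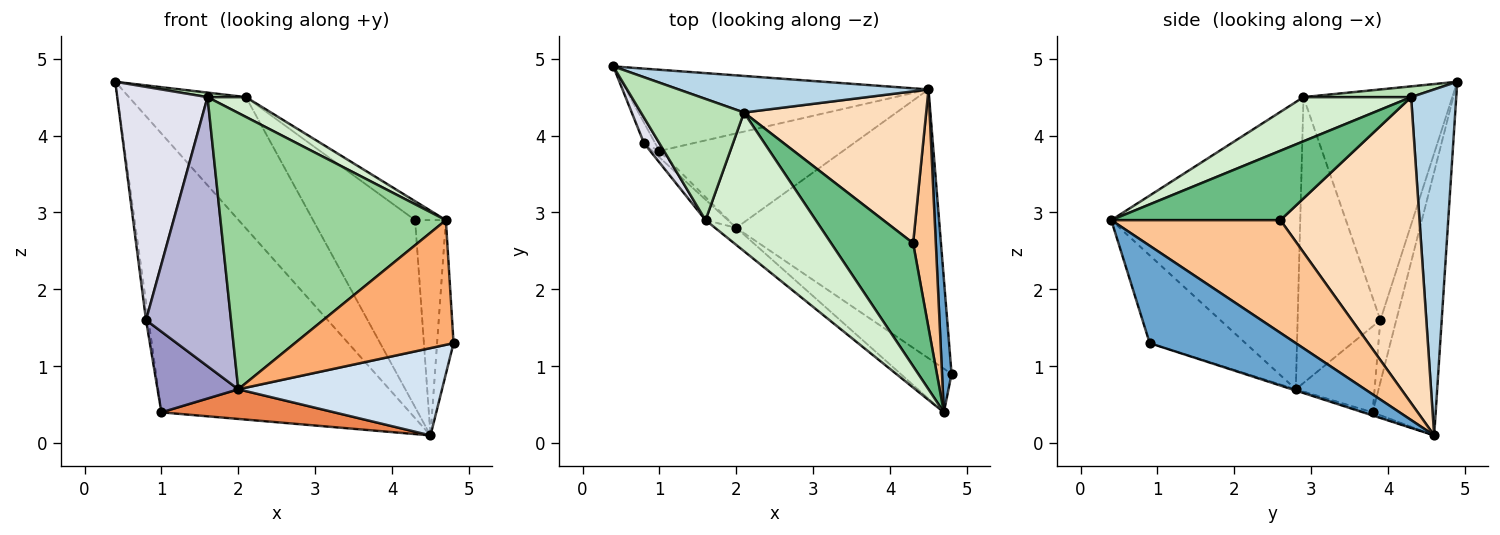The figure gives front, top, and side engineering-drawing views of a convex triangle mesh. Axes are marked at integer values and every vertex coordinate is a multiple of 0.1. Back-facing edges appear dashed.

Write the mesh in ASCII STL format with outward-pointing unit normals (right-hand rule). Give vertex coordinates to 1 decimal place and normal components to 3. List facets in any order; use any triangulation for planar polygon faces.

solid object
 facet normal 0.989 0.112 0.097
  outer loop
   vertex 4.7 0.4 2.9
   vertex 4.8 0.9 1.3
   vertex 4.5 4.6 0.1
  endloop
 endfacet
 facet normal -0.237 0.933 -0.272
  outer loop
   vertex 1.0 3.8 0.4
   vertex 0.4 4.9 4.7
   vertex 4.5 4.6 0.1
  endloop
 endfacet
 facet normal 0.348 0.903 0.252
  outer loop
   vertex 2.1 4.3 4.5
   vertex 4.5 4.6 0.1
   vertex 0.4 4.9 4.7
  endloop
 endfacet
 facet normal -0.006 -0.309 -0.951
  outer loop
   vertex 2.0 2.8 0.7
   vertex 4.5 4.6 0.1
   vertex 4.8 0.9 1.3
  endloop
 endfacet
 facet normal -0.013 -0.300 -0.954
  outer loop
   vertex 2.0 2.8 0.7
   vertex 1.0 3.8 0.4
   vertex 4.5 4.6 0.1
  endloop
 endfacet
 facet normal -0.495 -0.820 -0.287
  outer loop
   vertex 2.0 2.8 0.7
   vertex 4.8 0.9 1.3
   vertex 4.7 0.4 2.9
  endloop
 endfacet
 facet normal 0.965 0.175 0.194
  outer loop
   vertex 4.3 2.6 2.9
   vertex 4.7 0.4 2.9
   vertex 4.5 4.6 0.1
  endloop
 endfacet
 facet normal 0.727 0.533 0.433
  outer loop
   vertex 4.3 2.6 2.9
   vertex 4.5 4.6 0.1
   vertex 2.1 4.3 4.5
  endloop
 endfacet
 facet normal 0.642 0.117 0.758
  outer loop
   vertex 4.3 2.6 2.9
   vertex 2.1 4.3 4.5
   vertex 4.7 0.4 2.9
  endloop
 endfacet
 facet normal -0.642 -0.765 -0.047
  outer loop
   vertex 1.6 2.9 4.5
   vertex 2.0 2.8 0.7
   vertex 4.7 0.4 2.9
  endloop
 endfacet
 facet normal 0.104 -0.037 0.994
  outer loop
   vertex 1.6 2.9 4.5
   vertex 2.1 4.3 4.5
   vertex 0.4 4.9 4.7
  endloop
 endfacet
 facet normal 0.369 -0.132 0.920
  outer loop
   vertex 1.6 2.9 4.5
   vertex 4.7 0.4 2.9
   vertex 2.1 4.3 4.5
  endloop
 endfacet
 facet normal -0.697 -0.714 -0.057
  outer loop
   vertex 0.8 3.9 1.6
   vertex 1.0 3.8 0.4
   vertex 2.0 2.8 0.7
  endloop
 endfacet
 facet normal -0.697 -0.715 -0.055
  outer loop
   vertex 0.8 3.9 1.6
   vertex 2.0 2.8 0.7
   vertex 1.6 2.9 4.5
  endloop
 endfacet
 facet normal -0.973 0.153 -0.175
  outer loop
   vertex 0.8 3.9 1.6
   vertex 0.4 4.9 4.7
   vertex 1.0 3.8 0.4
  endloop
 endfacet
 facet normal -0.854 -0.518 0.057
  outer loop
   vertex 0.8 3.9 1.6
   vertex 1.6 2.9 4.5
   vertex 0.4 4.9 4.7
  endloop
 endfacet
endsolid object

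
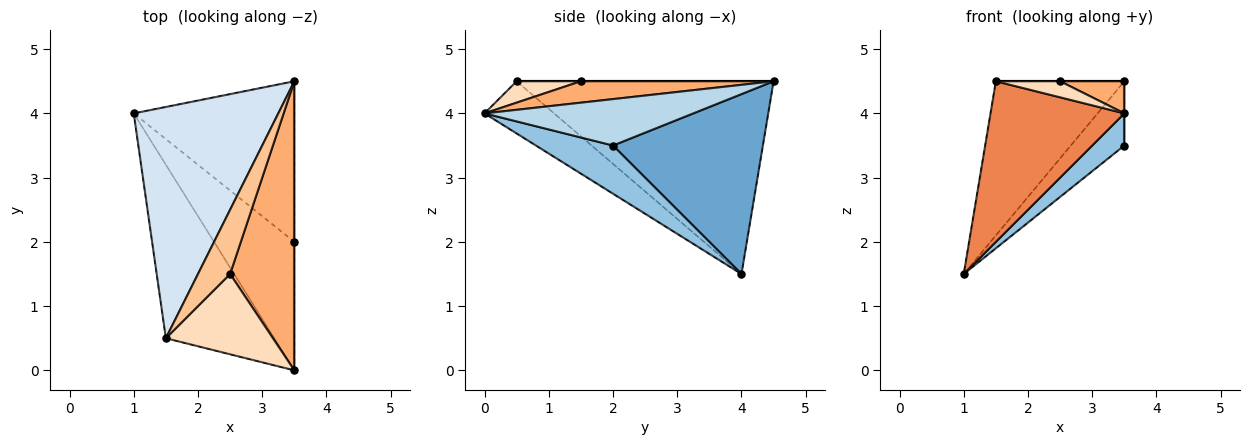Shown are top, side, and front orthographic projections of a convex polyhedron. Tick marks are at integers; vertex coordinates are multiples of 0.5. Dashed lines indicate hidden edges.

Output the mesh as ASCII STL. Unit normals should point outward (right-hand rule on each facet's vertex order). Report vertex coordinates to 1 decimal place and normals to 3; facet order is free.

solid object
 facet normal 0.721 0.257 -0.644
  outer loop
   vertex 3.5 2.0 3.5
   vertex 1.0 4.0 1.5
   vertex 3.5 4.5 4.5
  endloop
 endfacet
 facet normal 0.503 -0.210 -0.838
  outer loop
   vertex 3.5 2.0 3.5
   vertex 3.5 0.0 4.0
   vertex 1.0 4.0 1.5
  endloop
 endfacet
 facet normal 1.000 0.000 0.000
  outer loop
   vertex 3.5 2.0 3.5
   vertex 3.5 4.5 4.5
   vertex 3.5 0.0 4.0
  endloop
 endfacet
 facet normal -0.743 0.371 0.557
  outer loop
   vertex 1.5 0.5 4.5
   vertex 3.5 4.5 4.5
   vertex 1.0 4.0 1.5
  endloop
 endfacet
 facet normal -0.333 -0.641 -0.692
  outer loop
   vertex 1.5 0.5 4.5
   vertex 1.0 4.0 1.5
   vertex 3.5 0.0 4.0
  endloop
 endfacet
 facet normal 0.314 -0.105 0.943
  outer loop
   vertex 2.5 1.5 4.5
   vertex 3.5 0.0 4.0
   vertex 3.5 4.5 4.5
  endloop
 endfacet
 facet normal 0.000 0.000 1.000
  outer loop
   vertex 2.5 1.5 4.5
   vertex 3.5 4.5 4.5
   vertex 1.5 0.5 4.5
  endloop
 endfacet
 facet normal 0.192 -0.192 0.962
  outer loop
   vertex 2.5 1.5 4.5
   vertex 1.5 0.5 4.5
   vertex 3.5 0.0 4.0
  endloop
 endfacet
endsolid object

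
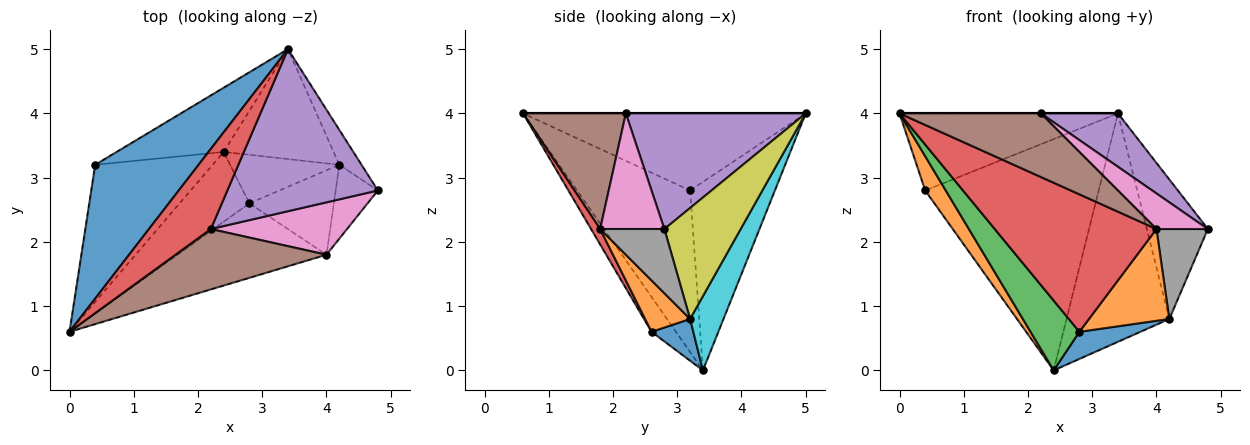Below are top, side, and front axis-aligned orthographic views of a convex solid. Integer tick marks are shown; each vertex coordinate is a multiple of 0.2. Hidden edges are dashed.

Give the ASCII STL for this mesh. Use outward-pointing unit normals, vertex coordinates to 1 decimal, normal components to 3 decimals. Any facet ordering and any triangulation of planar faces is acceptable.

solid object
 facet normal -0.543 0.419 0.728
  outer loop
   vertex 0.4 3.2 2.8
   vertex 0.0 0.6 4.0
   vertex 3.4 5.0 4.0
  endloop
 endfacet
 facet normal -0.800 -0.145 -0.582
  outer loop
   vertex 0.4 3.2 2.8
   vertex 2.4 3.4 0.0
   vertex 0.0 0.6 4.0
  endloop
 endfacet
 facet normal -0.426 0.872 -0.242
  outer loop
   vertex 0.4 3.2 2.8
   vertex 3.4 5.0 4.0
   vertex 2.4 3.4 0.0
  endloop
 endfacet
 facet normal 0.000 0.000 1.000
  outer loop
   vertex 2.2 2.2 4.0
   vertex 3.4 5.0 4.0
   vertex 0.0 0.6 4.0
  endloop
 endfacet
 facet normal 0.589 -0.253 0.767
  outer loop
   vertex 2.2 2.2 4.0
   vertex 4.8 2.8 2.2
   vertex 3.4 5.0 4.0
  endloop
 endfacet
 facet normal 0.467 -0.641 0.609
  outer loop
   vertex 4.0 1.8 2.2
   vertex 2.2 2.2 4.0
   vertex 0.0 0.6 4.0
  endloop
 endfacet
 facet normal 0.575 -0.460 0.677
  outer loop
   vertex 4.0 1.8 2.2
   vertex 4.8 2.8 2.2
   vertex 2.2 2.2 4.0
  endloop
 endfacet
 facet normal 0.695 -0.556 -0.457
  outer loop
   vertex 4.2 3.2 0.8
   vertex 4.8 2.8 2.2
   vertex 4.0 1.8 2.2
  endloop
 endfacet
 facet normal 0.772 0.617 -0.154
  outer loop
   vertex 4.2 3.2 0.8
   vertex 3.4 5.0 4.0
   vertex 4.8 2.8 2.2
  endloop
 endfacet
 facet normal 0.281 0.865 -0.416
  outer loop
   vertex 4.2 3.2 0.8
   vertex 2.4 3.4 0.0
   vertex 3.4 5.0 4.0
  endloop
 endfacet
 facet normal 0.317 -0.463 -0.828
  outer loop
   vertex 2.8 2.6 0.6
   vertex 2.4 3.4 0.0
   vertex 4.2 3.2 0.8
  endloop
 endfacet
 facet normal 0.381 -0.680 -0.626
  outer loop
   vertex 2.8 2.6 0.6
   vertex 4.2 3.2 0.8
   vertex 4.0 1.8 2.2
  endloop
 endfacet
 facet normal -0.333 -0.667 -0.667
  outer loop
   vertex 2.8 2.6 0.6
   vertex 0.0 0.6 4.0
   vertex 2.4 3.4 0.0
  endloop
 endfacet
 facet normal 0.049 -0.878 -0.476
  outer loop
   vertex 2.8 2.6 0.6
   vertex 4.0 1.8 2.2
   vertex 0.0 0.6 4.0
  endloop
 endfacet
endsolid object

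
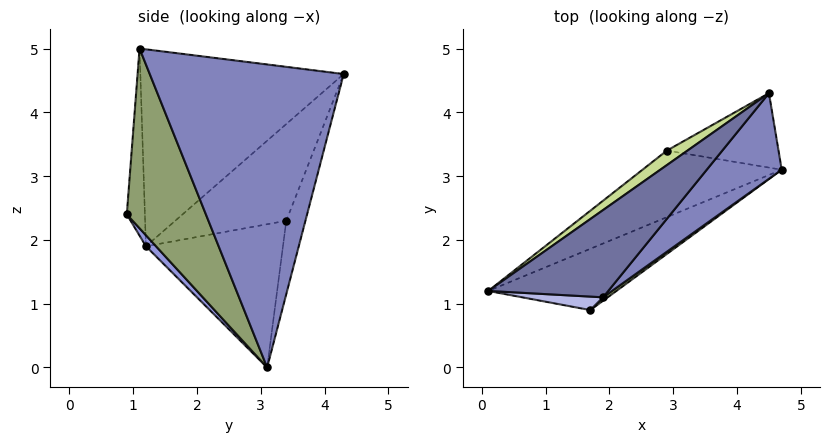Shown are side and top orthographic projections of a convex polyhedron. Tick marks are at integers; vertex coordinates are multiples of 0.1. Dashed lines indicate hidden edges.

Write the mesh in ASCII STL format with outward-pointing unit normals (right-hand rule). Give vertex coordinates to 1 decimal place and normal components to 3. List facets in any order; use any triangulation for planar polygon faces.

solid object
 facet normal -0.680 0.605 0.414
  outer loop
   vertex 1.9 1.1 5.0
   vertex 4.5 4.3 4.6
   vertex 0.1 1.2 1.9
  endloop
 endfacet
 facet normal 0.773 -0.604 0.191
  outer loop
   vertex 1.9 1.1 5.0
   vertex 4.7 3.1 0.0
   vertex 4.5 4.3 4.6
  endloop
 endfacet
 facet normal 0.055 -0.769 -0.637
  outer loop
   vertex 1.7 0.9 2.4
   vertex 0.1 1.2 1.9
   vertex 4.7 3.1 0.0
  endloop
 endfacet
 facet normal -0.211 -0.973 0.091
  outer loop
   vertex 1.7 0.9 2.4
   vertex 1.9 1.1 5.0
   vertex 0.1 1.2 1.9
  endloop
 endfacet
 facet normal 0.599 -0.800 0.015
  outer loop
   vertex 1.7 0.9 2.4
   vertex 4.7 3.1 0.0
   vertex 1.9 1.1 5.0
  endloop
 endfacet
 facet normal -0.497 0.721 -0.483
  outer loop
   vertex 2.9 3.4 2.3
   vertex 4.7 3.1 0.0
   vertex 0.1 1.2 1.9
  endloop
 endfacet
 facet normal -0.624 0.770 0.133
  outer loop
   vertex 2.9 3.4 2.3
   vertex 0.1 1.2 1.9
   vertex 4.5 4.3 4.6
  endloop
 endfacet
 facet normal -0.168 0.952 -0.256
  outer loop
   vertex 2.9 3.4 2.3
   vertex 4.5 4.3 4.6
   vertex 4.7 3.1 0.0
  endloop
 endfacet
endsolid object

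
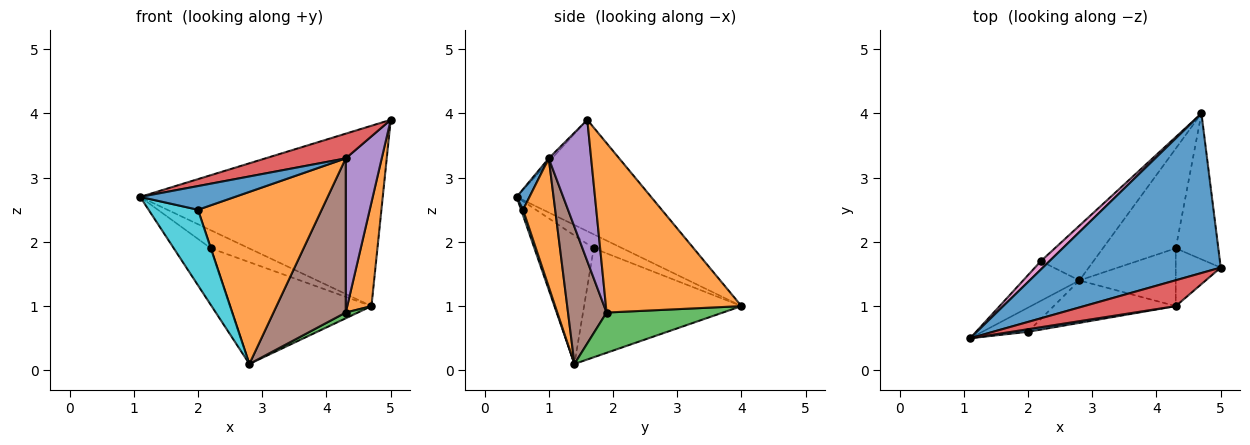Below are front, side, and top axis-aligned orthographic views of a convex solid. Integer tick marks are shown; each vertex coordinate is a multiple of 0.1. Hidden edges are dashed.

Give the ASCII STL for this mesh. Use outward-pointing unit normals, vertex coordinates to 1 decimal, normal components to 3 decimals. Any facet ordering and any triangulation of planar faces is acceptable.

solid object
 facet normal -0.383 0.692 0.612
  outer loop
   vertex 4.7 4.0 1.0
   vertex 1.1 0.5 2.7
   vertex 5.0 1.6 3.9
  endloop
 endfacet
 facet normal 0.956 -0.171 -0.240
  outer loop
   vertex 4.3 1.9 0.9
   vertex 4.7 4.0 1.0
   vertex 5.0 1.6 3.9
  endloop
 endfacet
 facet normal 0.483 -0.050 -0.874
  outer loop
   vertex 4.3 1.9 0.9
   vertex 2.8 1.4 0.1
   vertex 4.7 4.0 1.0
  endloop
 endfacet
 facet normal -0.028 -0.691 0.723
  outer loop
   vertex 4.3 1.0 3.3
   vertex 5.0 1.6 3.9
   vertex 1.1 0.5 2.7
  endloop
 endfacet
 facet normal 0.741 -0.629 -0.236
  outer loop
   vertex 4.3 1.0 3.3
   vertex 4.3 1.9 0.9
   vertex 5.0 1.6 3.9
  endloop
 endfacet
 facet normal 0.447 -0.838 -0.314
  outer loop
   vertex 4.3 1.0 3.3
   vertex 2.8 1.4 0.1
   vertex 4.3 1.9 0.9
  endloop
 endfacet
 facet normal -0.564 0.749 0.349
  outer loop
   vertex 2.2 1.7 1.9
   vertex 1.1 0.5 2.7
   vertex 4.7 4.0 1.0
  endloop
 endfacet
 facet normal -0.795 0.497 -0.348
  outer loop
   vertex 2.2 1.7 1.9
   vertex 2.8 1.4 0.1
   vertex 1.1 0.5 2.7
  endloop
 endfacet
 facet normal -0.700 0.629 -0.338
  outer loop
   vertex 2.2 1.7 1.9
   vertex 4.7 4.0 1.0
   vertex 2.8 1.4 0.1
  endloop
 endfacet
 facet normal 0.038 -0.952 -0.305
  outer loop
   vertex 2.0 0.6 2.5
   vertex 1.1 0.5 2.7
   vertex 2.8 1.4 0.1
  endloop
 endfacet
 facet normal 0.134 -0.985 0.109
  outer loop
   vertex 2.0 0.6 2.5
   vertex 4.3 1.0 3.3
   vertex 1.1 0.5 2.7
  endloop
 endfacet
 facet normal 0.245 -0.941 -0.232
  outer loop
   vertex 2.0 0.6 2.5
   vertex 2.8 1.4 0.1
   vertex 4.3 1.0 3.3
  endloop
 endfacet
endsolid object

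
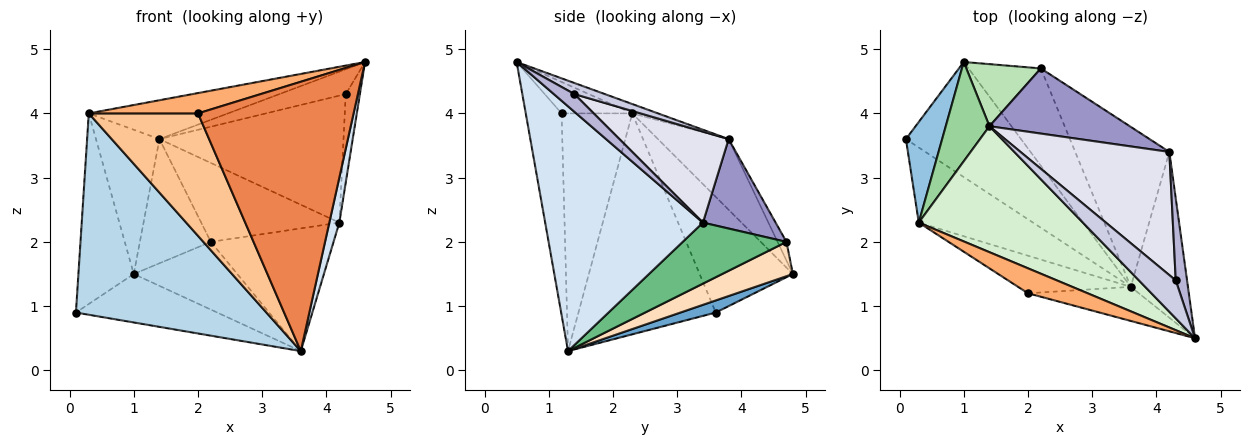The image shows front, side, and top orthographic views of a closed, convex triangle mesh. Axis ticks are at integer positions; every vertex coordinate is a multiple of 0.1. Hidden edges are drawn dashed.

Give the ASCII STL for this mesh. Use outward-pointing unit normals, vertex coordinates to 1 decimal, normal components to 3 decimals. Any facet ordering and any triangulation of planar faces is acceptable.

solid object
 facet normal 0.097 0.386 -0.917
  outer loop
   vertex 3.6 1.3 0.3
   vertex 0.1 3.6 0.9
   vertex 1.0 4.8 1.5
  endloop
 endfacet
 facet normal -0.830 0.493 0.260
  outer loop
   vertex 0.3 2.3 4.0
   vertex 1.0 4.8 1.5
   vertex 0.1 3.6 0.9
  endloop
 endfacet
 facet normal -0.560 -0.776 -0.289
  outer loop
   vertex 0.3 2.3 4.0
   vertex 0.1 3.6 0.9
   vertex 3.6 1.3 0.3
  endloop
 endfacet
 facet normal 0.972 -0.062 -0.227
  outer loop
   vertex 4.2 3.4 2.3
   vertex 4.6 0.5 4.8
   vertex 3.6 1.3 0.3
  endloop
 endfacet
 facet normal -0.223 -0.967 -0.122
  outer loop
   vertex 2.0 1.2 4.0
   vertex 3.6 1.3 0.3
   vertex 4.6 0.5 4.8
  endloop
 endfacet
 facet normal -0.378 -0.585 0.718
  outer loop
   vertex 2.0 1.2 4.0
   vertex 4.6 0.5 4.8
   vertex 0.3 2.3 4.0
  endloop
 endfacet
 facet normal -0.526 -0.813 -0.249
  outer loop
   vertex 2.0 1.2 4.0
   vertex 0.3 2.3 4.0
   vertex 3.6 1.3 0.3
  endloop
 endfacet
 facet normal 0.363 0.532 -0.765
  outer loop
   vertex 2.2 4.7 2.0
   vertex 3.6 1.3 0.3
   vertex 1.0 4.8 1.5
  endloop
 endfacet
 facet normal 0.458 0.541 -0.706
  outer loop
   vertex 2.2 4.7 2.0
   vertex 4.2 3.4 2.3
   vertex 3.6 1.3 0.3
  endloop
 endfacet
 facet normal -0.676 0.607 0.418
  outer loop
   vertex 1.4 3.8 3.6
   vertex 1.0 4.8 1.5
   vertex 0.3 2.3 4.0
  endloop
 endfacet
 facet normal -0.111 0.889 0.444
  outer loop
   vertex 1.4 3.8 3.6
   vertex 2.2 4.7 2.0
   vertex 1.0 4.8 1.5
  endloop
 endfacet
 facet normal -0.054 0.294 0.954
  outer loop
   vertex 1.4 3.8 3.6
   vertex 0.3 2.3 4.0
   vertex 4.6 0.5 4.8
  endloop
 endfacet
 facet normal 0.376 0.715 0.590
  outer loop
   vertex 1.4 3.8 3.6
   vertex 4.2 3.4 2.3
   vertex 2.2 4.7 2.0
  endloop
 endfacet
 facet normal 0.730 0.502 0.465
  outer loop
   vertex 4.3 1.4 4.3
   vertex 4.6 0.5 4.8
   vertex 4.2 3.4 2.3
  endloop
 endfacet
 facet normal 0.245 0.532 0.811
  outer loop
   vertex 4.3 1.4 4.3
   vertex 1.4 3.8 3.6
   vertex 4.6 0.5 4.8
  endloop
 endfacet
 facet normal 0.392 0.660 0.641
  outer loop
   vertex 4.3 1.4 4.3
   vertex 4.2 3.4 2.3
   vertex 1.4 3.8 3.6
  endloop
 endfacet
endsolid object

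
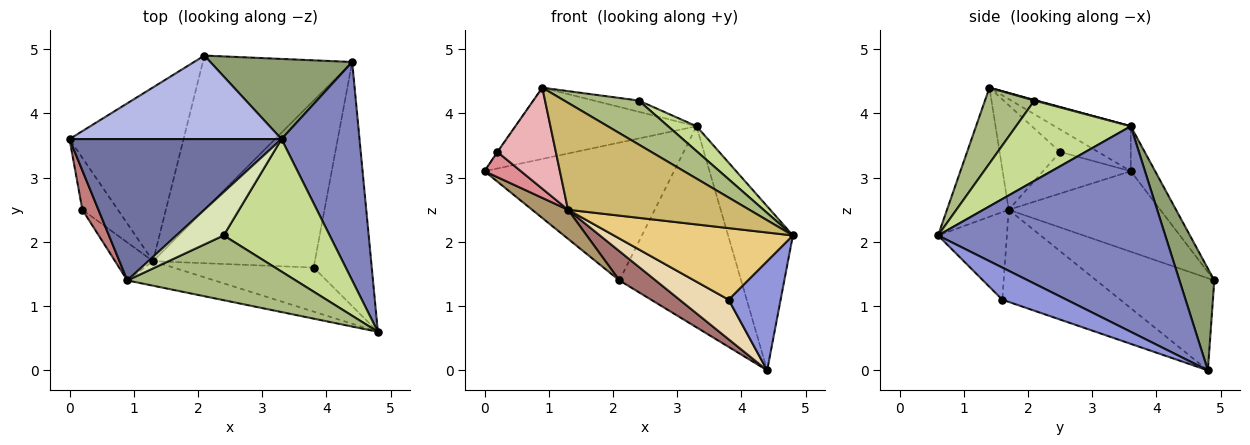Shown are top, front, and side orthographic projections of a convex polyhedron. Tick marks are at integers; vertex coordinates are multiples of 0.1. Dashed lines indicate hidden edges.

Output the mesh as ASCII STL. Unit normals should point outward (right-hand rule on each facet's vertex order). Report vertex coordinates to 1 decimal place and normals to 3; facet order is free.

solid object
 facet normal -0.186 0.442 0.877
  outer loop
   vertex 3.3 3.6 3.8
   vertex 0.0 3.6 3.1
   vertex 0.9 1.4 4.4
  endloop
 endfacet
 facet normal 0.903 0.257 0.343
  outer loop
   vertex 3.3 3.6 3.8
   vertex 4.8 0.6 2.1
   vertex 4.4 4.8 0.0
  endloop
 endfacet
 facet normal 0.450 -0.365 -0.815
  outer loop
   vertex 3.8 1.6 1.1
   vertex 4.4 4.8 0.0
   vertex 4.8 0.6 2.1
  endloop
 endfacet
 facet normal -0.109 0.850 0.515
  outer loop
   vertex 2.1 4.9 1.4
   vertex 0.0 3.6 3.1
   vertex 3.3 3.6 3.8
  endloop
 endfacet
 facet normal 0.257 0.898 0.358
  outer loop
   vertex 2.1 4.9 1.4
   vertex 3.3 3.6 3.8
   vertex 4.4 4.8 0.0
  endloop
 endfacet
 facet normal 0.349 -0.527 0.775
  outer loop
   vertex 2.4 2.1 4.2
   vertex 0.9 1.4 4.4
   vertex 4.8 0.6 2.1
  endloop
 endfacet
 facet normal 0.597 -0.148 0.788
  outer loop
   vertex 2.4 2.1 4.2
   vertex 4.8 0.6 2.1
   vertex 3.3 3.6 3.8
  endloop
 endfacet
 facet normal 0.012 0.251 0.968
  outer loop
   vertex 2.4 2.1 4.2
   vertex 3.3 3.6 3.8
   vertex 0.9 1.4 4.4
  endloop
 endfacet
 facet normal -0.571 -0.135 -0.809
  outer loop
   vertex 1.3 1.7 2.5
   vertex 0.0 3.6 3.1
   vertex 2.1 4.9 1.4
  endloop
 endfacet
 facet normal -0.315 -0.925 -0.212
  outer loop
   vertex 1.3 1.7 2.5
   vertex 4.8 0.6 2.1
   vertex 0.9 1.4 4.4
  endloop
 endfacet
 facet normal -0.311 -0.809 -0.498
  outer loop
   vertex 1.3 1.7 2.5
   vertex 3.8 1.6 1.1
   vertex 4.8 0.6 2.1
  endloop
 endfacet
 facet normal -0.485 -0.202 -0.851
  outer loop
   vertex 1.3 1.7 2.5
   vertex 4.4 4.8 0.0
   vertex 3.8 1.6 1.1
  endloop
 endfacet
 facet normal -0.518 -0.159 -0.840
  outer loop
   vertex 1.3 1.7 2.5
   vertex 2.1 4.9 1.4
   vertex 4.4 4.8 0.0
  endloop
 endfacet
 facet normal -0.814 0.011 0.581
  outer loop
   vertex 0.2 2.5 3.4
   vertex 0.9 1.4 4.4
   vertex 0.0 3.6 3.1
  endloop
 endfacet
 facet normal -0.725 -0.301 -0.619
  outer loop
   vertex 0.2 2.5 3.4
   vertex 0.0 3.6 3.1
   vertex 1.3 1.7 2.5
  endloop
 endfacet
 facet normal -0.696 -0.672 -0.253
  outer loop
   vertex 0.2 2.5 3.4
   vertex 1.3 1.7 2.5
   vertex 0.9 1.4 4.4
  endloop
 endfacet
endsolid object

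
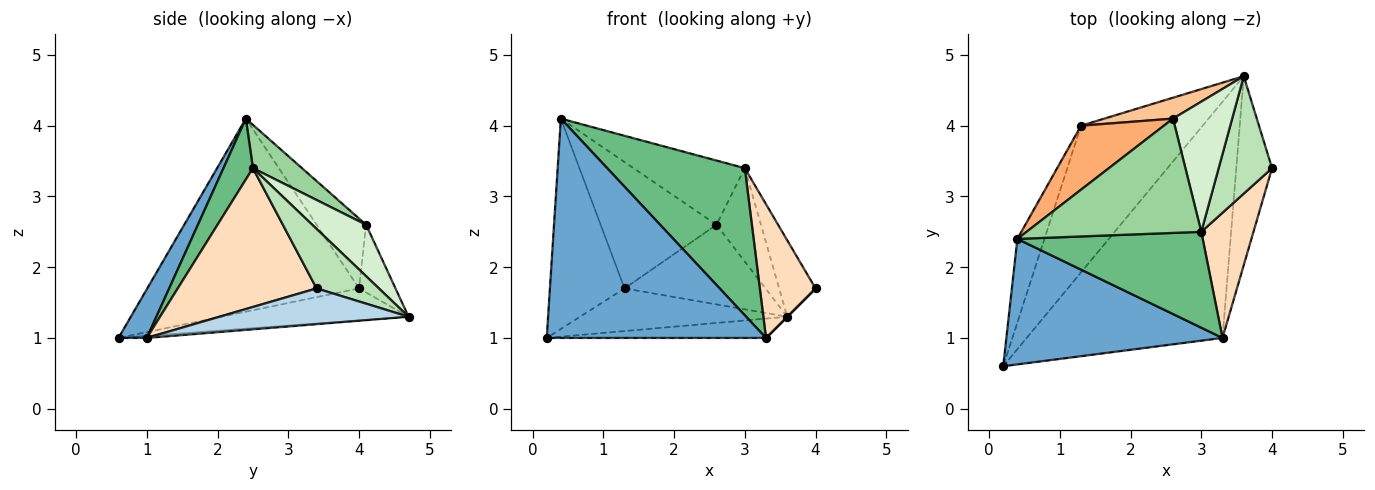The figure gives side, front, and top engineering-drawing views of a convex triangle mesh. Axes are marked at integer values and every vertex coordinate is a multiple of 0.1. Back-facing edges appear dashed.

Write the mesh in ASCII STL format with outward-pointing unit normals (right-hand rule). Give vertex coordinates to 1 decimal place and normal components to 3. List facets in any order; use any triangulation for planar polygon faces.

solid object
 facet normal 0.111 -0.863 0.494
  outer loop
   vertex 3.3 1.0 1.0
   vertex 0.4 2.4 4.1
   vertex 0.2 0.6 1.0
  endloop
 endfacet
 facet normal -0.011 0.082 -0.997
  outer loop
   vertex 3.3 1.0 1.0
   vertex 0.2 0.6 1.0
   vertex 3.6 4.7 1.3
  endloop
 endfacet
 facet normal 0.707 0.000 -0.707
  outer loop
   vertex 3.3 1.0 1.0
   vertex 3.6 4.7 1.3
   vertex 4.0 3.4 1.7
  endloop
 endfacet
 facet normal -0.935 0.329 -0.131
  outer loop
   vertex 1.3 4.0 1.7
   vertex 0.2 0.6 1.0
   vertex 0.4 2.4 4.1
  endloop
 endfacet
 facet normal -0.244 0.271 -0.931
  outer loop
   vertex 1.3 4.0 1.7
   vertex 3.6 4.7 1.3
   vertex 0.2 0.6 1.0
  endloop
 endfacet
 facet normal -0.356 0.834 0.422
  outer loop
   vertex 2.6 4.1 2.6
   vertex 1.3 4.0 1.7
   vertex 0.4 2.4 4.1
  endloop
 endfacet
 facet normal -0.243 0.938 0.246
  outer loop
   vertex 2.6 4.1 2.6
   vertex 3.6 4.7 1.3
   vertex 1.3 4.0 1.7
  endloop
 endfacet
 facet normal 0.876 -0.352 0.329
  outer loop
   vertex 3.0 2.5 3.4
   vertex 3.3 1.0 1.0
   vertex 4.0 3.4 1.7
  endloop
 endfacet
 facet normal 0.176 -0.825 0.537
  outer loop
   vertex 3.0 2.5 3.4
   vertex 0.4 2.4 4.1
   vertex 3.3 1.0 1.0
  endloop
 endfacet
 facet normal 0.211 0.479 0.852
  outer loop
   vertex 3.0 2.5 3.4
   vertex 2.6 4.1 2.6
   vertex 0.4 2.4 4.1
  endloop
 endfacet
 facet normal 0.683 0.399 0.613
  outer loop
   vertex 3.0 2.5 3.4
   vertex 4.0 3.4 1.7
   vertex 3.6 4.7 1.3
  endloop
 endfacet
 facet normal 0.577 0.476 0.664
  outer loop
   vertex 3.0 2.5 3.4
   vertex 3.6 4.7 1.3
   vertex 2.6 4.1 2.6
  endloop
 endfacet
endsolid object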